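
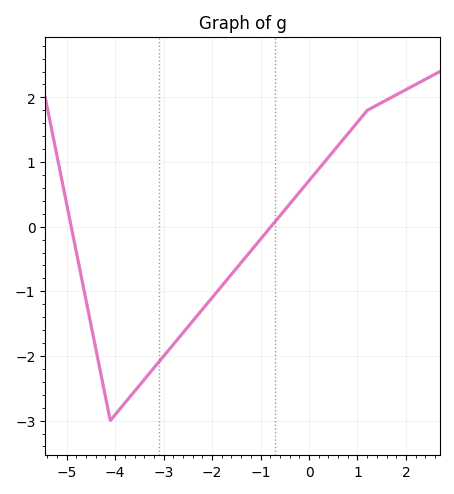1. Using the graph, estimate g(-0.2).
0.532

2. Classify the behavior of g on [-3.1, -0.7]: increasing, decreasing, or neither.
increasing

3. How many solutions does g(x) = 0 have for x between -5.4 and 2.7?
2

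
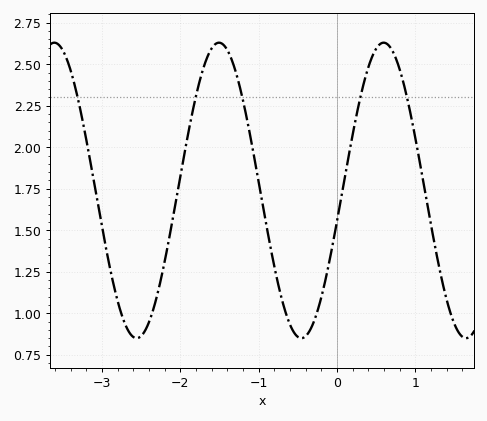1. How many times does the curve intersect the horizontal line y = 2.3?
5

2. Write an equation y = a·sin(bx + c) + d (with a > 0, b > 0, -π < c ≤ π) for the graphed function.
y = 0.89sin(2.99x - 0.212) + 1.74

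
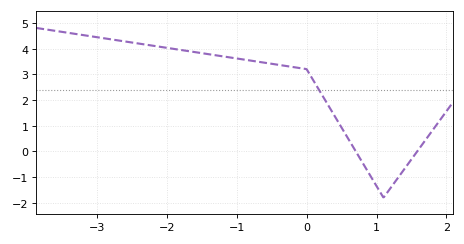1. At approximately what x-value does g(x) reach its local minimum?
1.1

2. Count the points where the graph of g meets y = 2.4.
1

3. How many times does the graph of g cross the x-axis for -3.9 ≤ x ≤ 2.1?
2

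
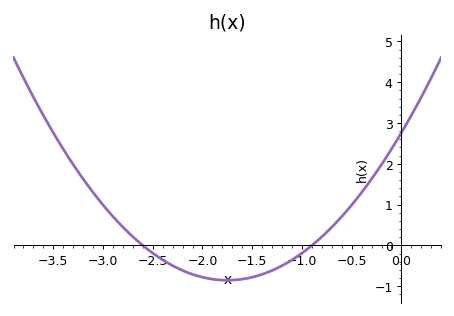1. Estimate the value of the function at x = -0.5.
0.991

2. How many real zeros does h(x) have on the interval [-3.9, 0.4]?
2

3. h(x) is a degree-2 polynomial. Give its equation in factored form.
y = 1.18(x + 2.6)(x + 0.9)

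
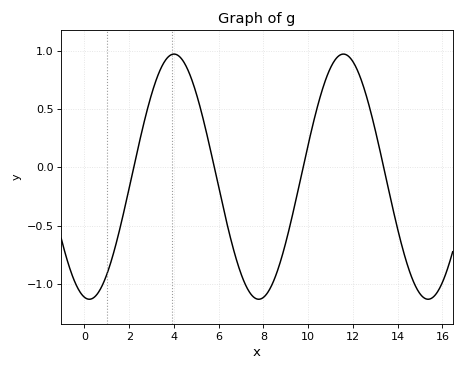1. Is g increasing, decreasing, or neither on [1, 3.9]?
increasing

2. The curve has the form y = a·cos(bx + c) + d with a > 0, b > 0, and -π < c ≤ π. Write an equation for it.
y = 1.05cos(0.83x + 2.96) - 0.08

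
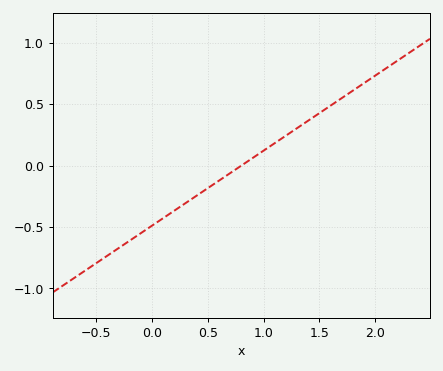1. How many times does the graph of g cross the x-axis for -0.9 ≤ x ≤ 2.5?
1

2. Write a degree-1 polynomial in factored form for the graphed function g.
y = 0.61(x - 0.8)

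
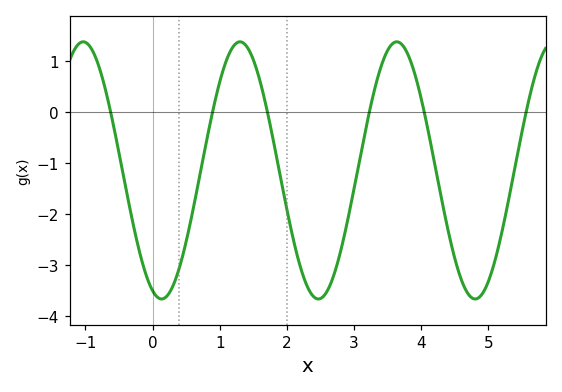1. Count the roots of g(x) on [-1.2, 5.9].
6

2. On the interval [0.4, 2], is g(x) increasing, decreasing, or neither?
neither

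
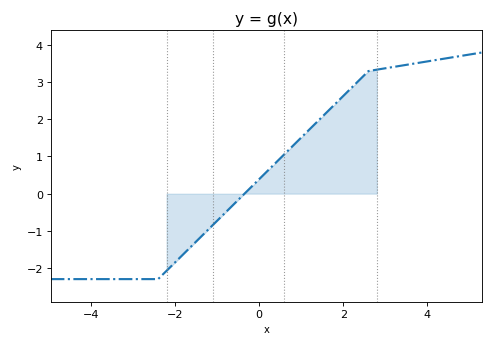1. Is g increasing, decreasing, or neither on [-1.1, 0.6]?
increasing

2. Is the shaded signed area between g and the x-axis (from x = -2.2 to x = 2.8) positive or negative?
positive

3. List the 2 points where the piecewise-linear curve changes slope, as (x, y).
(-2.4, -2.3); (2.6, 3.3)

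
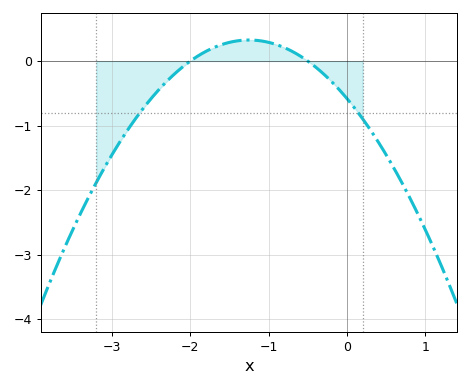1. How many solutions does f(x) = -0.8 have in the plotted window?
2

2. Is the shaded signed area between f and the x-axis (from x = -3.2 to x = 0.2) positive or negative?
negative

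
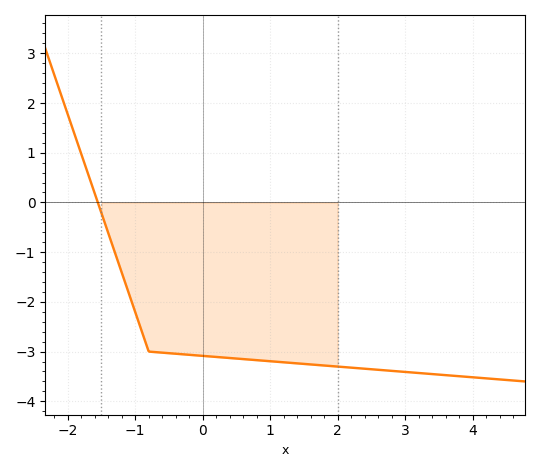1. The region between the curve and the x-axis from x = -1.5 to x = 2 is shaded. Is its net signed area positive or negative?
negative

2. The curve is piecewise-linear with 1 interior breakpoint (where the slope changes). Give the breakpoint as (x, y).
(-0.8, -3)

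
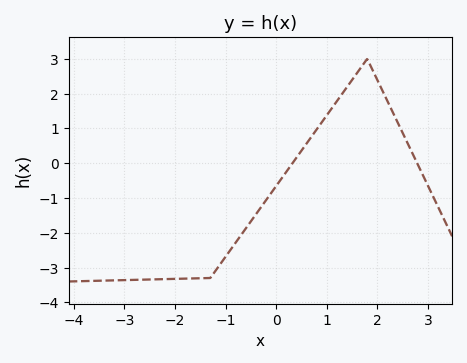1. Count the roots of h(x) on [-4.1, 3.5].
2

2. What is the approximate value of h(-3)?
-3.4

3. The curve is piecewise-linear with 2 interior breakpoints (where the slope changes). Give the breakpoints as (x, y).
(-1.3, -3.3); (1.8, 3)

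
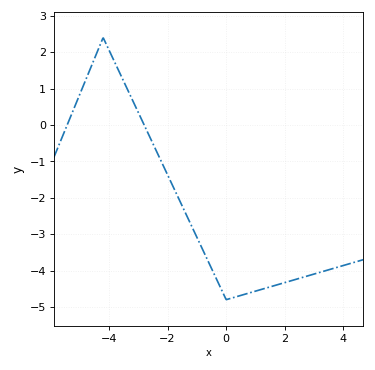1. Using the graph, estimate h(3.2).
-4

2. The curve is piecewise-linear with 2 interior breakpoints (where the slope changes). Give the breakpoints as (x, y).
(-4.2, 2.4); (0, -4.8)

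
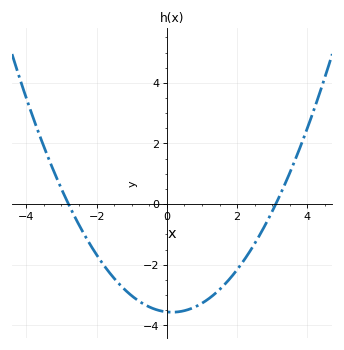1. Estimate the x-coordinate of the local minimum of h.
0.15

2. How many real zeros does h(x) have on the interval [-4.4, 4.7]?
2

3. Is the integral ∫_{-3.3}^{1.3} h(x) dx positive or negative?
negative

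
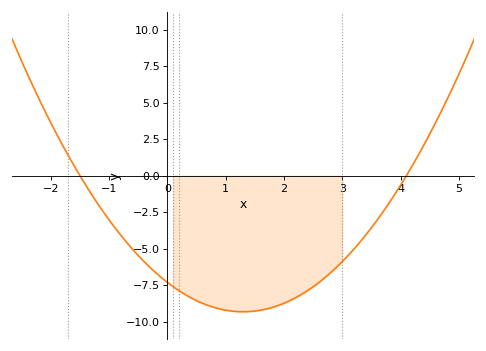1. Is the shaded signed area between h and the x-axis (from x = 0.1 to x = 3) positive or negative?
negative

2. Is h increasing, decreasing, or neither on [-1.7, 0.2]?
decreasing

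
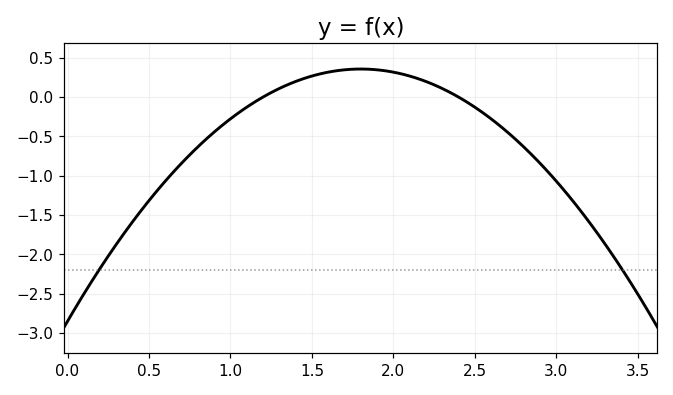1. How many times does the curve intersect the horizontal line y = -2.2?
2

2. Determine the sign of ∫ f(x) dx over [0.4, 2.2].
negative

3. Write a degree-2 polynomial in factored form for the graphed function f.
y = -0.99(x - 1.2)(x - 2.4)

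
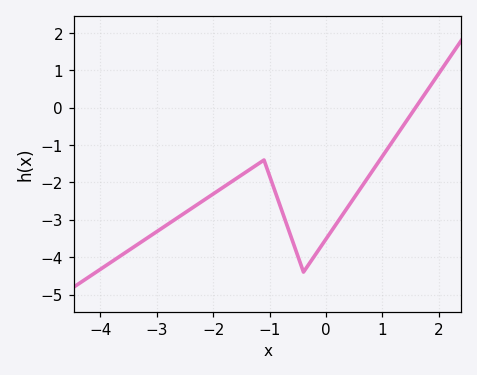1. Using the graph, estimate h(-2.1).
-2.41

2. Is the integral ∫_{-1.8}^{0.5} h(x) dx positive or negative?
negative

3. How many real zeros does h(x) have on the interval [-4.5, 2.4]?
1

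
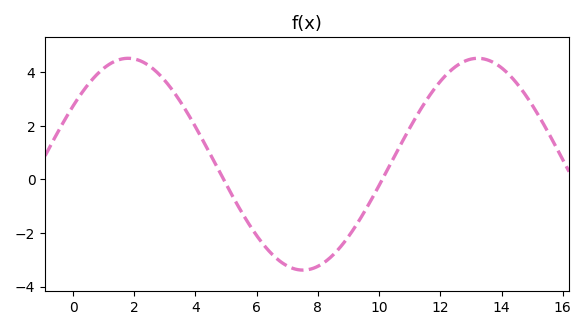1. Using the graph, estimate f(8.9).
-2.28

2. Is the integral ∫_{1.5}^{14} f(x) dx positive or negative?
positive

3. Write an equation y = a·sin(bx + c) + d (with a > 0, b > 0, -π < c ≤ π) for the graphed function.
y = 3.95sin(0.55x + 0.582) + 0.57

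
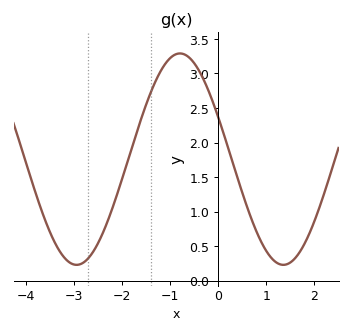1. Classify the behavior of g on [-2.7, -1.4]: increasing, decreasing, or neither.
increasing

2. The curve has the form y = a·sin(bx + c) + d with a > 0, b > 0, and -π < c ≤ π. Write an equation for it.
y = 1.53sin(1.5x + 2.7) + 1.76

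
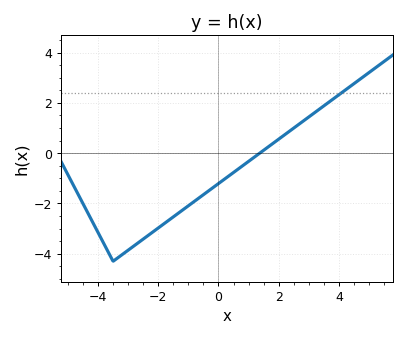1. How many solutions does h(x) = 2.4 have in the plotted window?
1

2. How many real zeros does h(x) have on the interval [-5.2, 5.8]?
1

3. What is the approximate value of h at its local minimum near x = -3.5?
-4.2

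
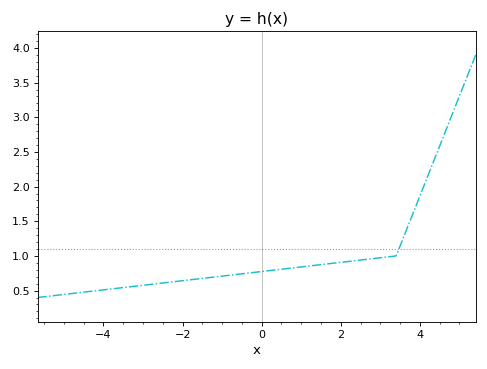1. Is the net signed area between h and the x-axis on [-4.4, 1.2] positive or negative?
positive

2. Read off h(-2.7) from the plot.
0.6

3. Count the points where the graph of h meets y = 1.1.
1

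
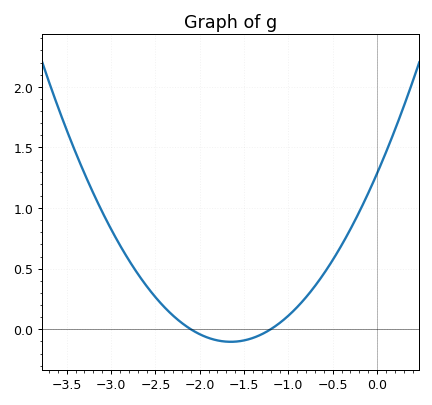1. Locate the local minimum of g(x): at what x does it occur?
-1.6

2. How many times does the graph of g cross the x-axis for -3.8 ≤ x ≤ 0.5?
2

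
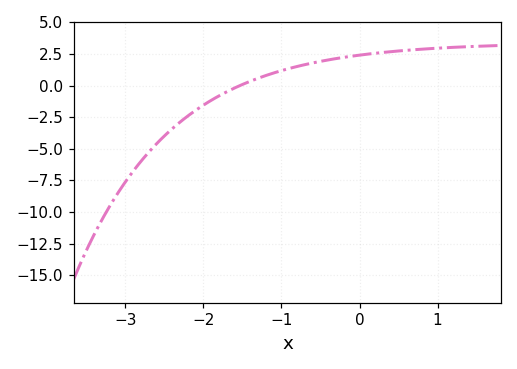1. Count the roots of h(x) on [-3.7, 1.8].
1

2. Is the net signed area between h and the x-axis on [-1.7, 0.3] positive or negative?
positive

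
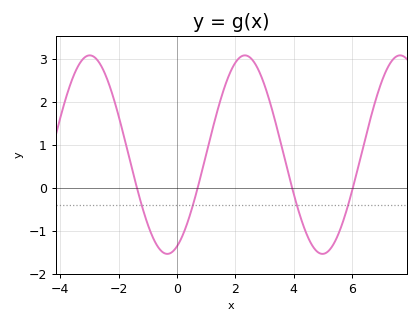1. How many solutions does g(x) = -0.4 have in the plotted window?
4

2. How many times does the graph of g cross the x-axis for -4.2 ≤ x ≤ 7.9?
4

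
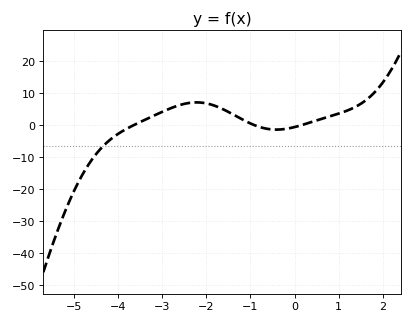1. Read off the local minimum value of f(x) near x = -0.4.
-1.34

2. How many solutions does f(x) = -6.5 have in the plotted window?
1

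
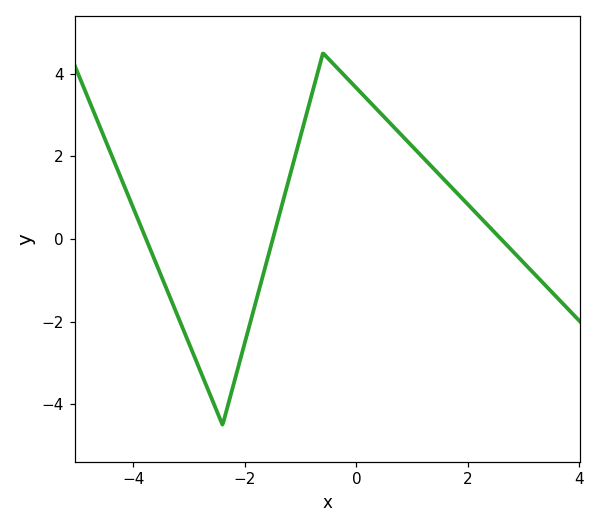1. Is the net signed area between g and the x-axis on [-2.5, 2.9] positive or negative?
positive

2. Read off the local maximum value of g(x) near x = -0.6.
4.5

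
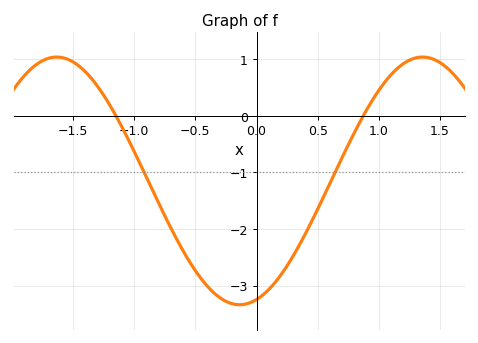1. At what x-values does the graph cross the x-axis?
-1.15, 0.85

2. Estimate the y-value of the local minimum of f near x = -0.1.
-3.3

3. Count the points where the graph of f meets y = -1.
2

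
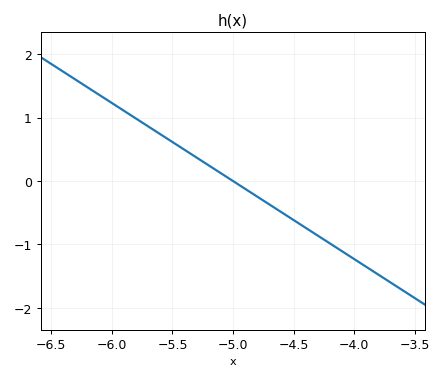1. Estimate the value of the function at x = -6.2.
1.5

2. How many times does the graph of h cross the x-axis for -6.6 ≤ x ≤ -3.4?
1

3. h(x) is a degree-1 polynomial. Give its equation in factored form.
y = -1.23(x + 5)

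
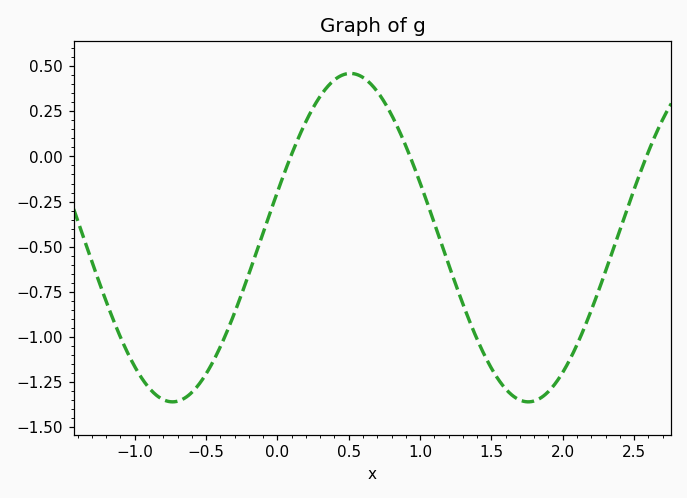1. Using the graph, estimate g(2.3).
-0.636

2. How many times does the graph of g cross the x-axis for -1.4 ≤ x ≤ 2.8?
3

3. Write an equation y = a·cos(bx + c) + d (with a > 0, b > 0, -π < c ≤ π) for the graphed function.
y = 0.91cos(2.52x - 1.29) - 0.45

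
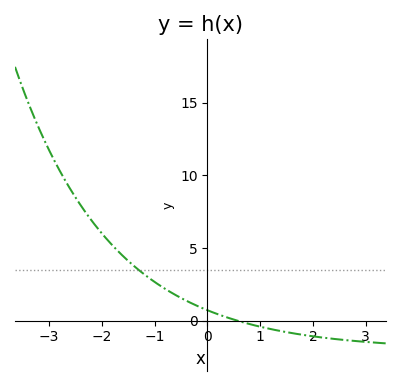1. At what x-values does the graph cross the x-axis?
0.56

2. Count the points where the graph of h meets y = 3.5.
1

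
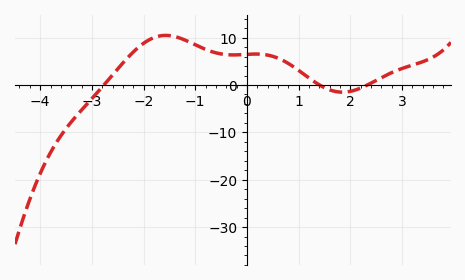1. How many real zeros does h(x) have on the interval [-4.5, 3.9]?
3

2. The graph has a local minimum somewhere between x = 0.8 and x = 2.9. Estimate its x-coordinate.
1.8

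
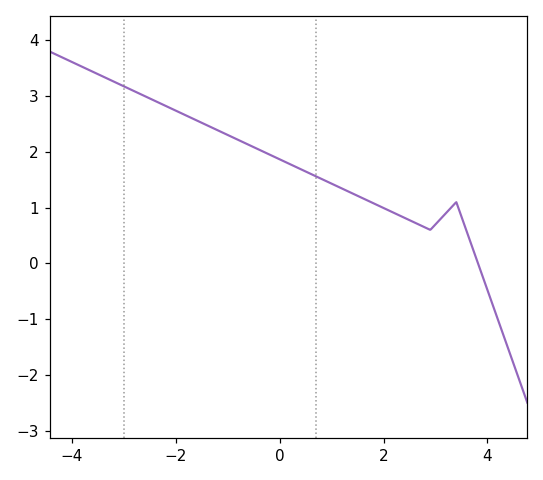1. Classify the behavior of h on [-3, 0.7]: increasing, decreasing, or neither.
decreasing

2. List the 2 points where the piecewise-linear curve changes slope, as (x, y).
(2.9, 0.6); (3.4, 1.1)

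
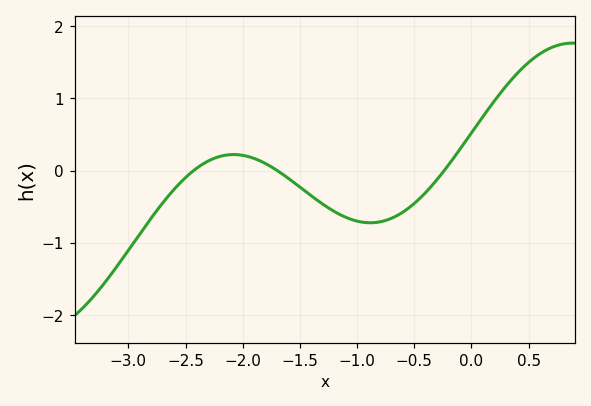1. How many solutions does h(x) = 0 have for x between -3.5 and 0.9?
3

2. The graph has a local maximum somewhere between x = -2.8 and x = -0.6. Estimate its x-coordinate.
-2.1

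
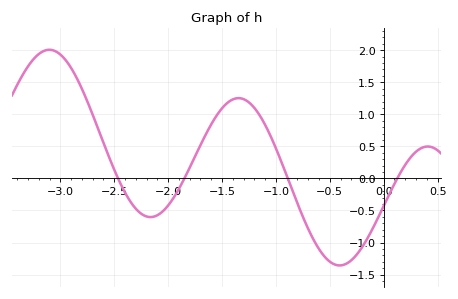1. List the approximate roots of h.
-2.5, -1.8, -0.9, 0.1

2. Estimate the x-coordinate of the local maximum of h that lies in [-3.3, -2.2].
-3.1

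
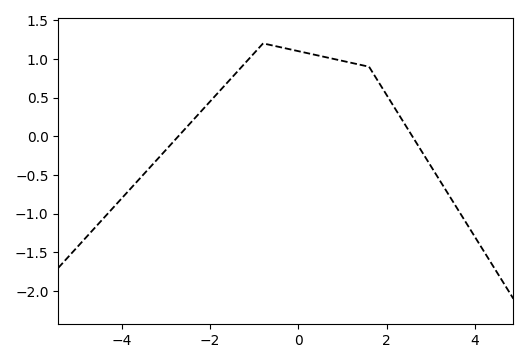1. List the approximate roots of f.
-2.72, 2.58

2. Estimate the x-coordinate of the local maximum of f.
-0.799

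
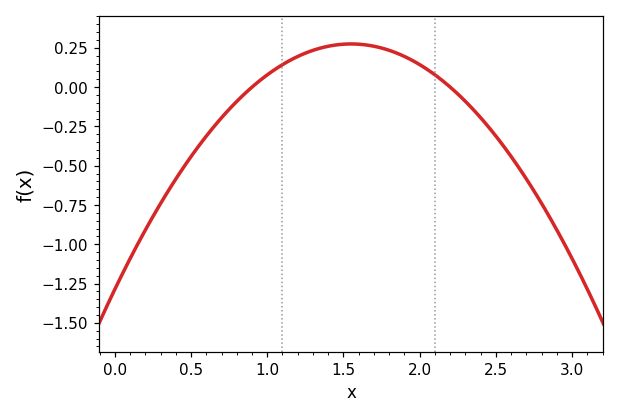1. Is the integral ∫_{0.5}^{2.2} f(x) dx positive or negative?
positive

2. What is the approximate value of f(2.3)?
-0.091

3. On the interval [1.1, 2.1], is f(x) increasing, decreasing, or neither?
neither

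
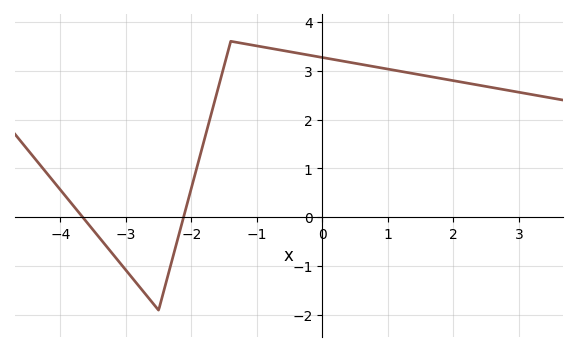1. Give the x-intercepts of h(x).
-3.66, -2.12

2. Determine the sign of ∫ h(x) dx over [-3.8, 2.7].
positive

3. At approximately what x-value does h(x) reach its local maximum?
-1.4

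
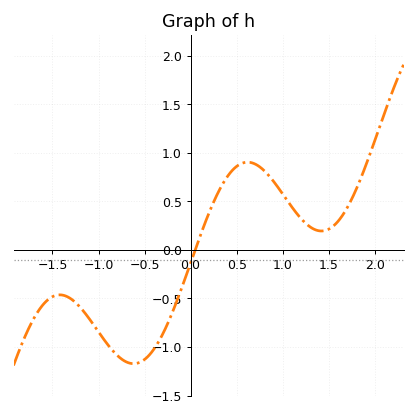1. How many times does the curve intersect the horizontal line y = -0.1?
1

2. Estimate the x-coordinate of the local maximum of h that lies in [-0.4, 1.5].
0.618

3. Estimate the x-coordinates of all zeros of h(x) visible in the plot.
0.05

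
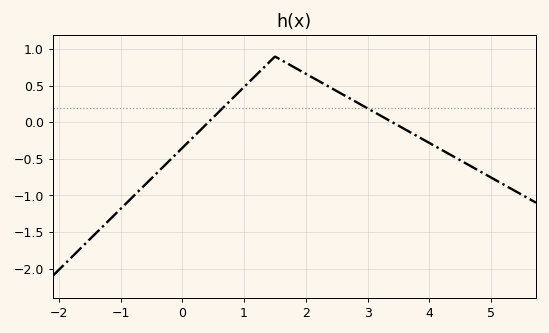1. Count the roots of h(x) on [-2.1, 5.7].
2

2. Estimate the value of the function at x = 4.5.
-0.5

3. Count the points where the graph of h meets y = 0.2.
2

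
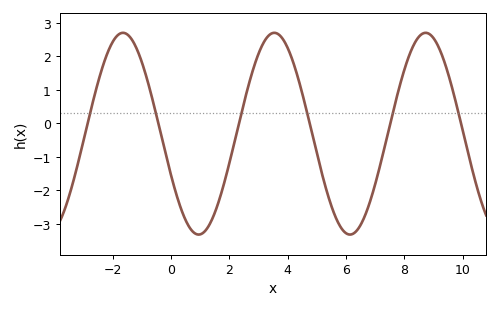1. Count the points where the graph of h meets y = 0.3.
6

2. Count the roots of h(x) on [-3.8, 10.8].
6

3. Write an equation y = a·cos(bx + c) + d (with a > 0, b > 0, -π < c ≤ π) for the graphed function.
y = 3.01cos(1.21x + 2) - 0.31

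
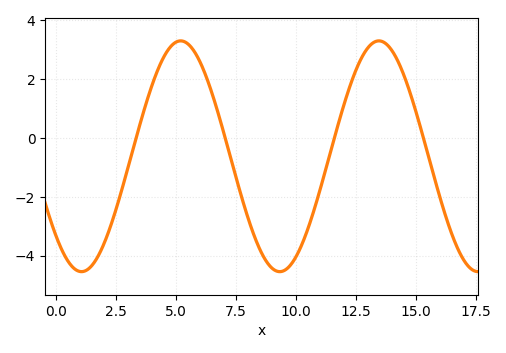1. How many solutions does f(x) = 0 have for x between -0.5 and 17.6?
4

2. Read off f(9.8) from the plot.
-4.2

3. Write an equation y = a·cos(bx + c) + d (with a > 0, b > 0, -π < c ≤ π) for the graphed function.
y = 3.92cos(0.76x + 2.3) - 0.62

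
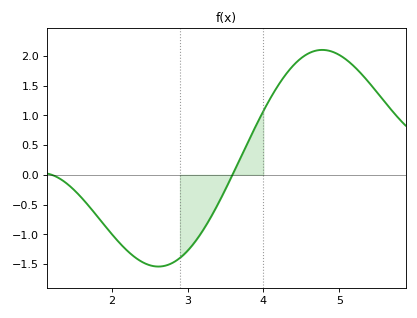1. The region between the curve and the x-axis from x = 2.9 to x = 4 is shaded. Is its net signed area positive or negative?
negative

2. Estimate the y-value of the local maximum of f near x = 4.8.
2.1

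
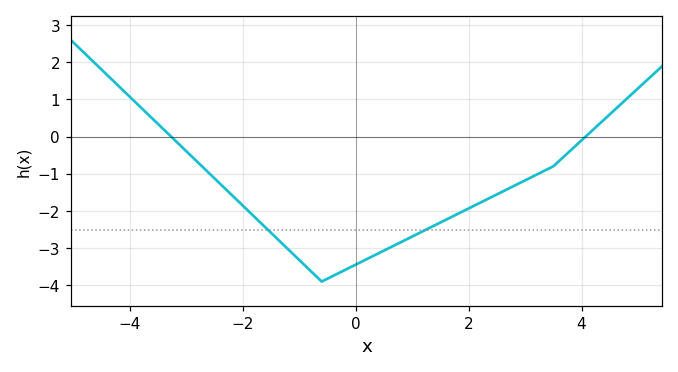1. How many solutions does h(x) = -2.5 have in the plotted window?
2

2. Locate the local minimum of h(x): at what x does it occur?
-0.601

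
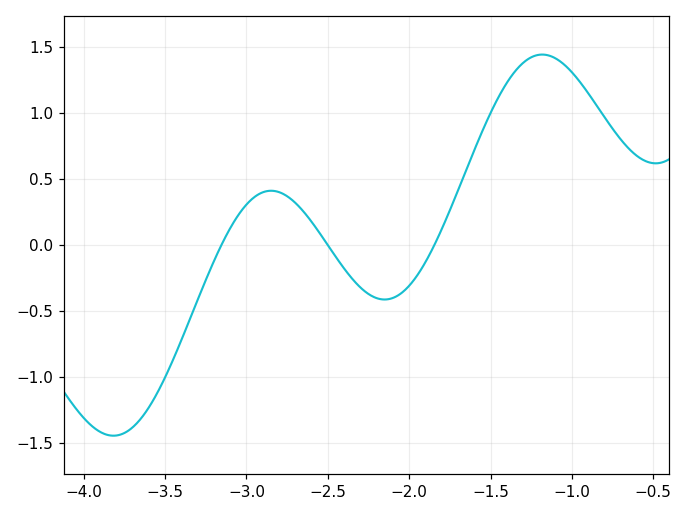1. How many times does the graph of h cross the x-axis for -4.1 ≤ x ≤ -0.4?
3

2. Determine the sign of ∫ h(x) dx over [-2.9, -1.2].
positive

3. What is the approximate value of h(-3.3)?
-0.4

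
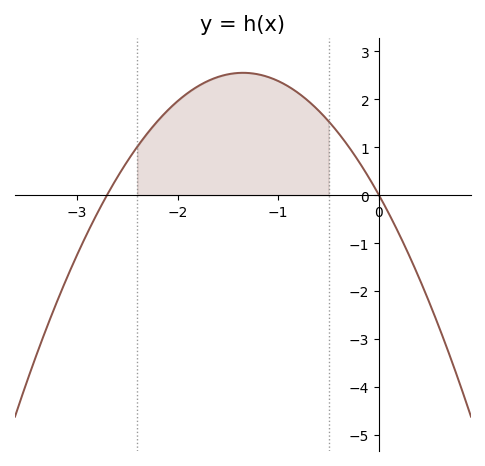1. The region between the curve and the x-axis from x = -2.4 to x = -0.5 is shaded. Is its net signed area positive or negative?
positive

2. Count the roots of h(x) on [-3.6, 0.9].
2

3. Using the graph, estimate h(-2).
2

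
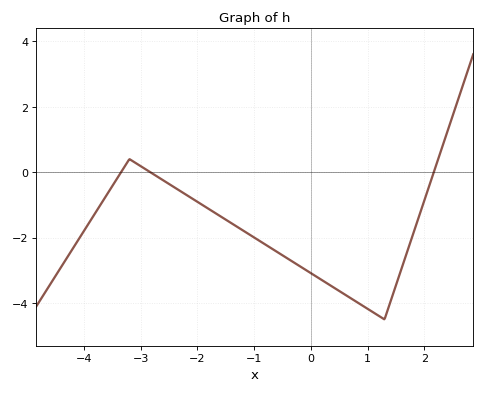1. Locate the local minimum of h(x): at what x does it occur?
1.4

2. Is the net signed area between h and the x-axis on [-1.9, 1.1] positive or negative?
negative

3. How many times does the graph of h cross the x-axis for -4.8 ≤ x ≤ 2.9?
3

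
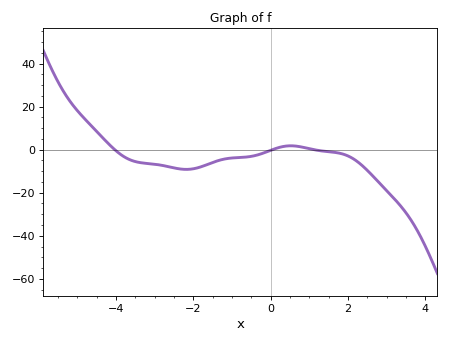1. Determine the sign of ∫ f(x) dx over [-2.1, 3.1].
negative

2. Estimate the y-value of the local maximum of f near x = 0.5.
1.79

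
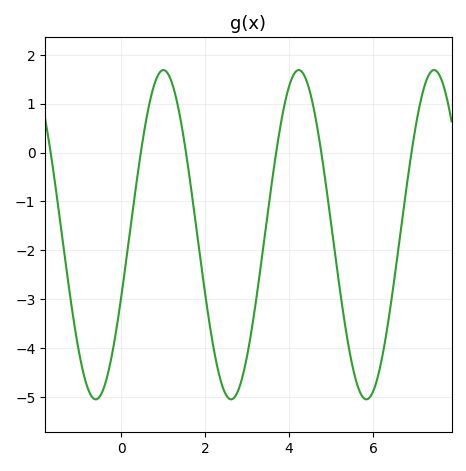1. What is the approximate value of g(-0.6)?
-5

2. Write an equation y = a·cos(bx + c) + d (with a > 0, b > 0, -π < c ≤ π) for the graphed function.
y = 3.37cos(1.9x - 2) - 1.68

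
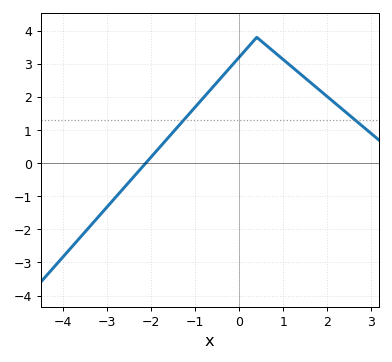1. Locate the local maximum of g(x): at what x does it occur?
0.399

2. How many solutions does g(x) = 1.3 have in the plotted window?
2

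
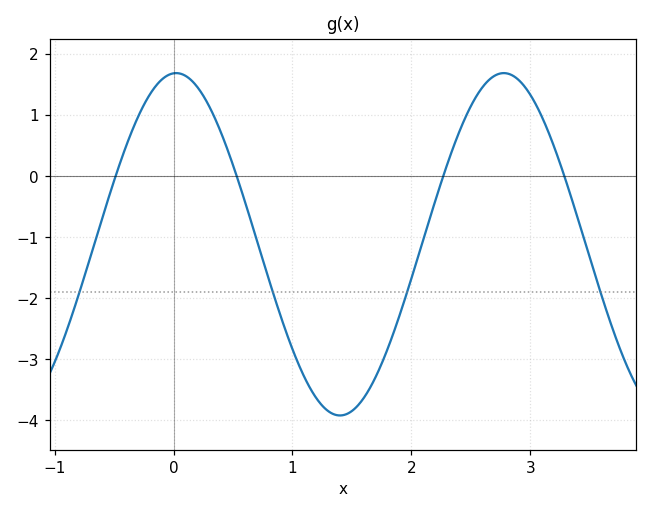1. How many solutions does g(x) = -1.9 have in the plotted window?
4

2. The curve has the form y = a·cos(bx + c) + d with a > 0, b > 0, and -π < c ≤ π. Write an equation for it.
y = 2.8cos(2.3x - 0.05) - 1.12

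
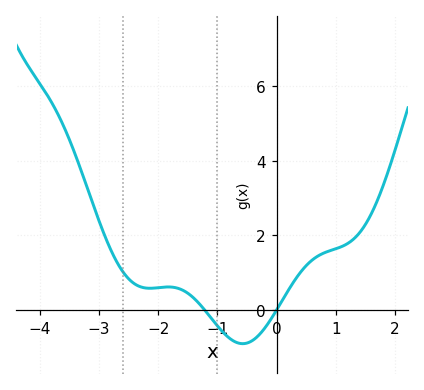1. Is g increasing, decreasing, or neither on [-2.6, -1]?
neither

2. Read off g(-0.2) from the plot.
-0.4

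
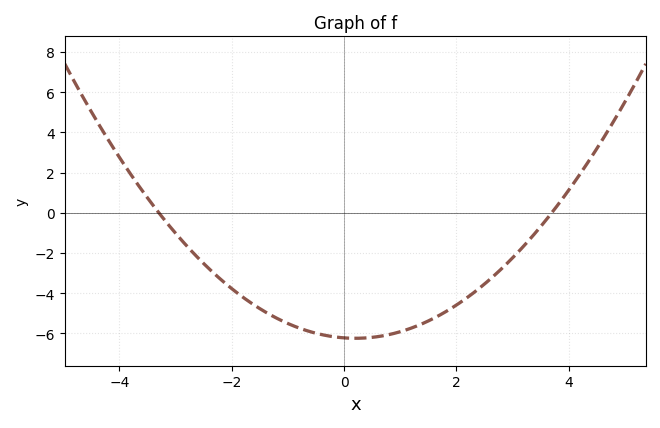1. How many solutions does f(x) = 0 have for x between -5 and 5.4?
2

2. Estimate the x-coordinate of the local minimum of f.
0.2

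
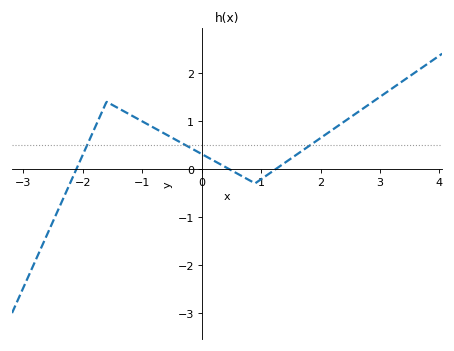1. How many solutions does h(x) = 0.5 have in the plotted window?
3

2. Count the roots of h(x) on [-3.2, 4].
3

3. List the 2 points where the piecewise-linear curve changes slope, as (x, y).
(-1.6, 1.4); (0.9, -0.3)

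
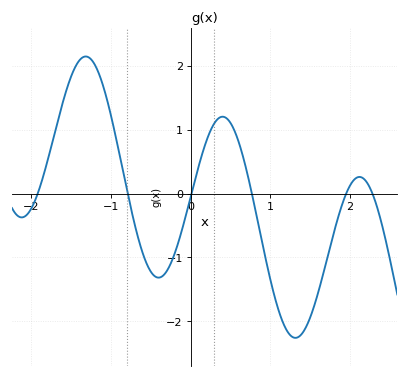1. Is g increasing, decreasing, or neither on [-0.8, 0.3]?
neither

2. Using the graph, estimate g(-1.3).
2.15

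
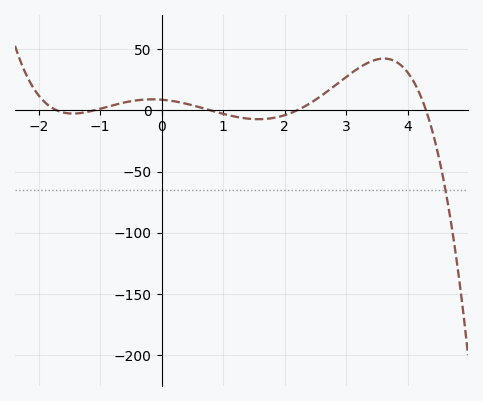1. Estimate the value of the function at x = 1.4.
-6.69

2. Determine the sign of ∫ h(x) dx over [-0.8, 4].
positive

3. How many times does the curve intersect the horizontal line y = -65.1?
1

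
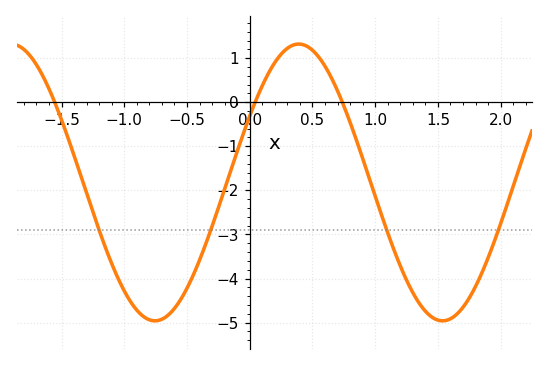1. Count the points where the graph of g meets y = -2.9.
4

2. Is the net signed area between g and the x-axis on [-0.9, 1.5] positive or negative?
negative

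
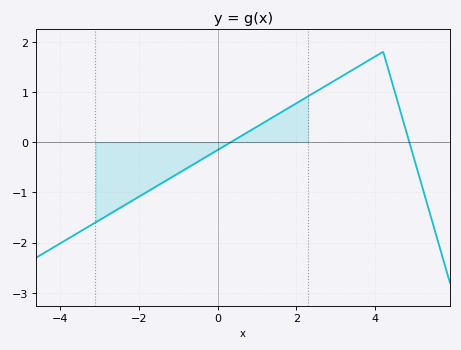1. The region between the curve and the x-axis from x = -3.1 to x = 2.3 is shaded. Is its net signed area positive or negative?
negative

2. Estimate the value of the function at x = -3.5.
-1.8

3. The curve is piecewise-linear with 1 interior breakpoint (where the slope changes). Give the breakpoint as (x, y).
(4.2, 1.8)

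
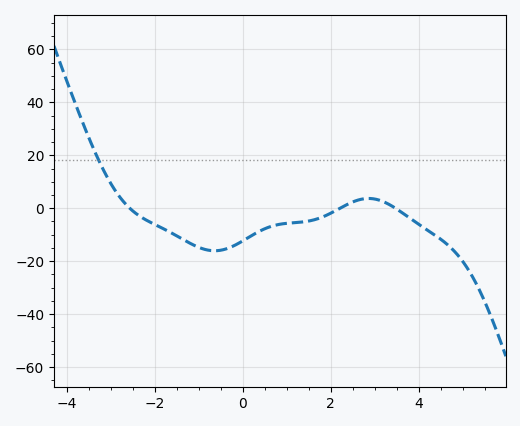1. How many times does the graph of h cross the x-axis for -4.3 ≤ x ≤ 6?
3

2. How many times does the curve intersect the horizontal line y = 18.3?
1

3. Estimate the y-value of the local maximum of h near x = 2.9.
4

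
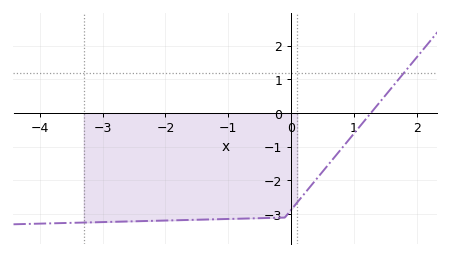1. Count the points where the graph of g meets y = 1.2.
1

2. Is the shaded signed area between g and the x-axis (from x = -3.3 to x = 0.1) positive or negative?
negative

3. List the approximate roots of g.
1.27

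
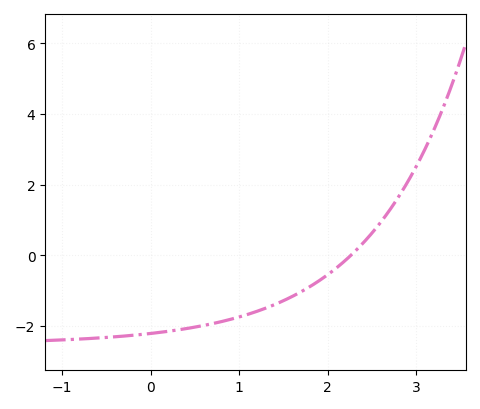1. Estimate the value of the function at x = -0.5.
-2.33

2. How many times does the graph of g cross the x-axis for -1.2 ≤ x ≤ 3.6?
1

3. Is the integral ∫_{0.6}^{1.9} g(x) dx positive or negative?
negative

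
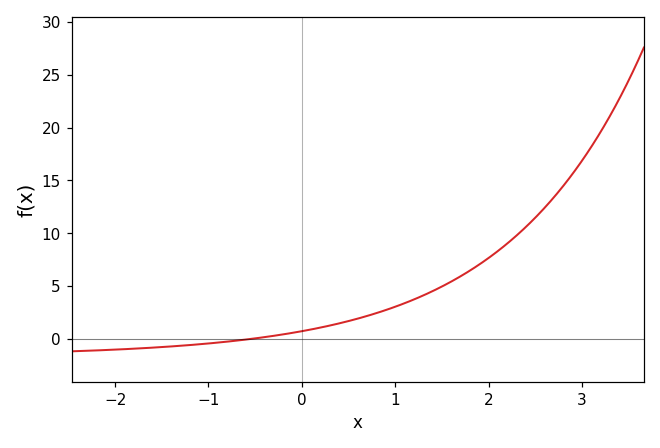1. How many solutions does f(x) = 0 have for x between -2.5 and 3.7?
1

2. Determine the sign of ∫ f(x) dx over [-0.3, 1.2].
positive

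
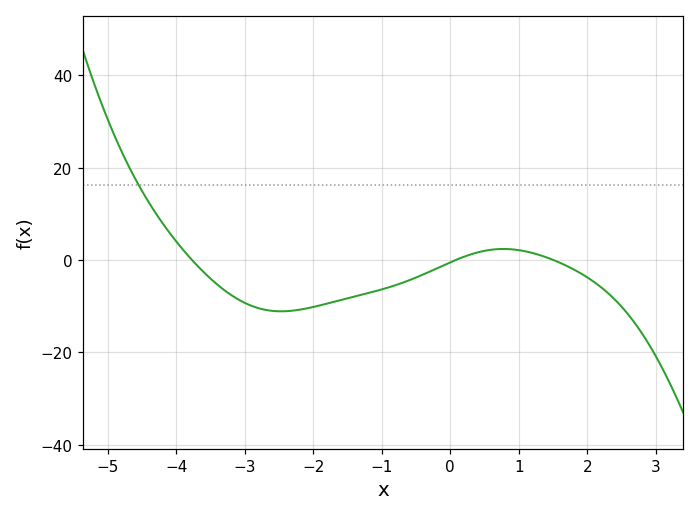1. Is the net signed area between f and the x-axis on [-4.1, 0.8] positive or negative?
negative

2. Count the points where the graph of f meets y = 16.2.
1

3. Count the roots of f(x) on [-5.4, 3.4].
3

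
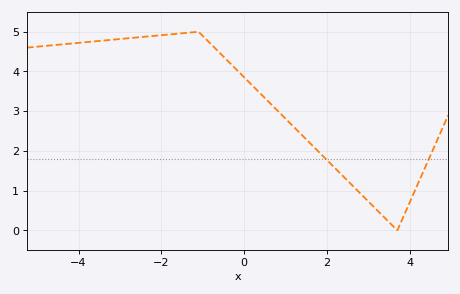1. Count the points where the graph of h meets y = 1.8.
2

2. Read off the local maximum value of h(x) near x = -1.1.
5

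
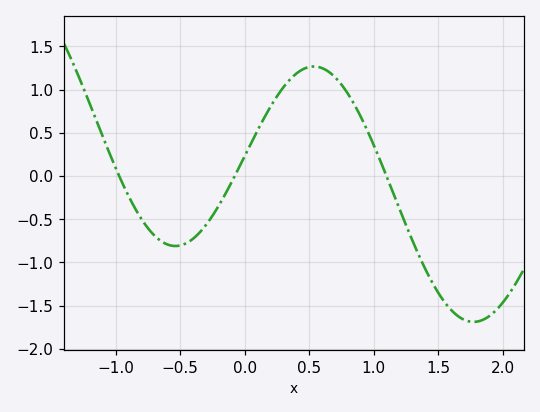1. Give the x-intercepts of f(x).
-0.972, -0.076, 1.1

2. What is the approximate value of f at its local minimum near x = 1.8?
-1.69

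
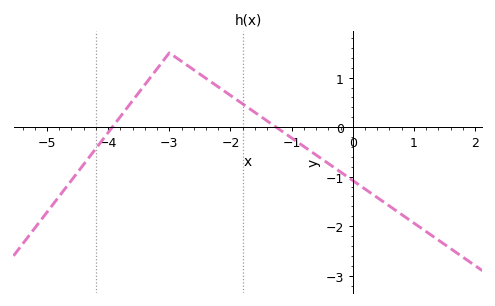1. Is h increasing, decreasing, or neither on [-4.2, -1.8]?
neither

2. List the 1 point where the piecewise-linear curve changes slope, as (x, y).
(-3, 1.5)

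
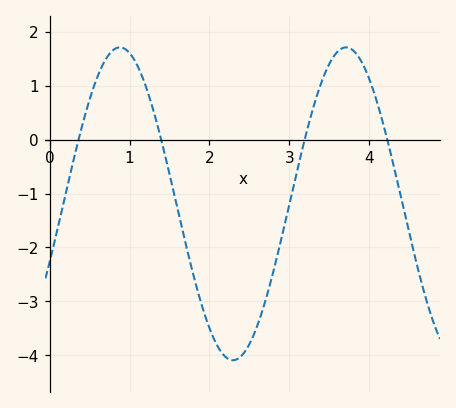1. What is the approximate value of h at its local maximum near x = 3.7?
1.7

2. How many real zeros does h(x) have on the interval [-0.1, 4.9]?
4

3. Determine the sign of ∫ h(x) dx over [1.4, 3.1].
negative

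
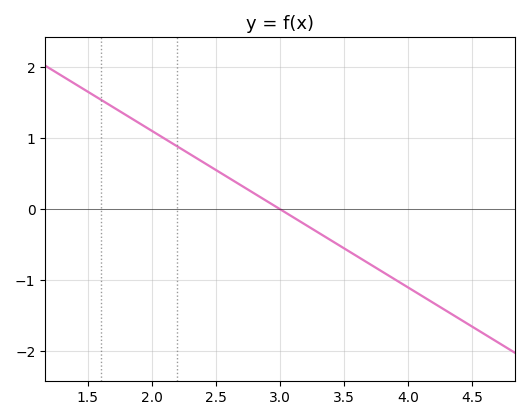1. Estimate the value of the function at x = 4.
-1.1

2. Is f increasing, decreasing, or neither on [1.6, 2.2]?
decreasing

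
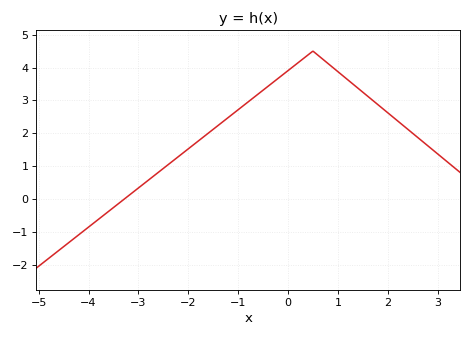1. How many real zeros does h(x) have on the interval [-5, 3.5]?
1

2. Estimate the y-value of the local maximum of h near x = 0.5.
4.5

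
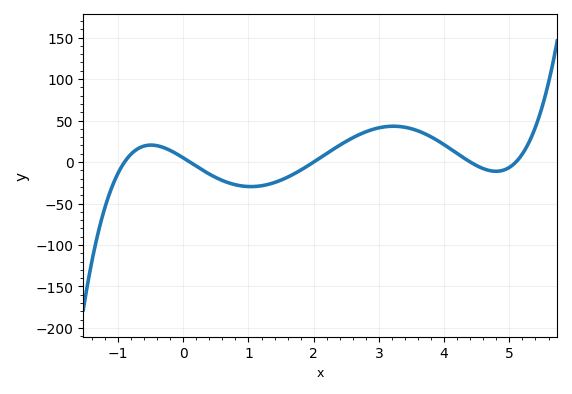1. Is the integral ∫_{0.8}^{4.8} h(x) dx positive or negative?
positive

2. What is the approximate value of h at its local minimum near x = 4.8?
-11.2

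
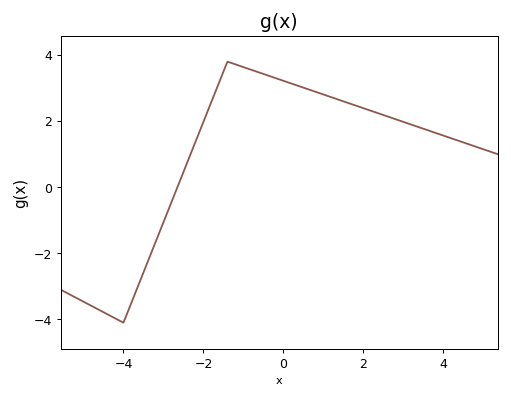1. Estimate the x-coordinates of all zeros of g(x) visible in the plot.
-2.65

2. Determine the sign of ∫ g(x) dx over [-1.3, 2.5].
positive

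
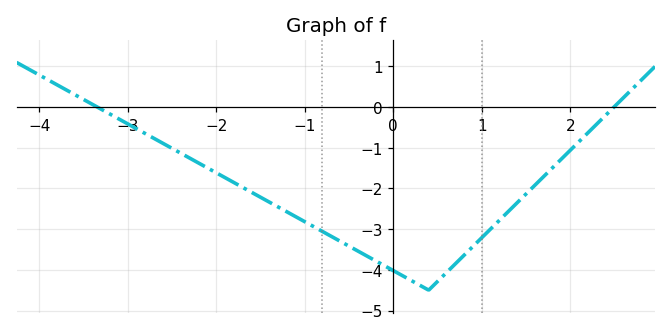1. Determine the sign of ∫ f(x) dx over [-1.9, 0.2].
negative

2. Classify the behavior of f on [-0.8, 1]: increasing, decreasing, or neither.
neither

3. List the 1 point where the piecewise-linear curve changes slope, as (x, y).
(0.4, -4.5)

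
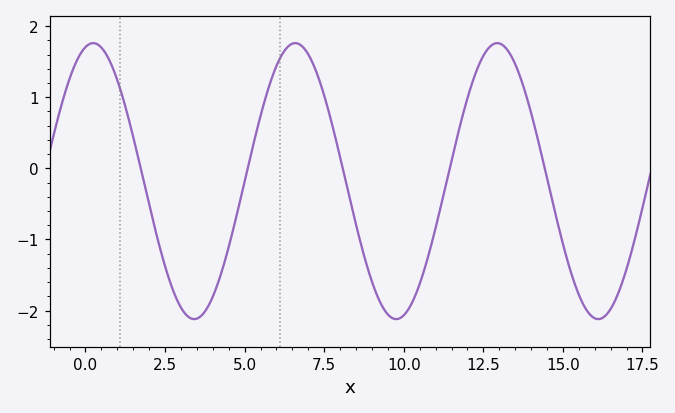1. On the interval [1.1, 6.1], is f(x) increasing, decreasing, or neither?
neither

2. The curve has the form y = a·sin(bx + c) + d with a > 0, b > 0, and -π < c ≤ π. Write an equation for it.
y = 1.94sin(0.99x + 1.33) - 0.18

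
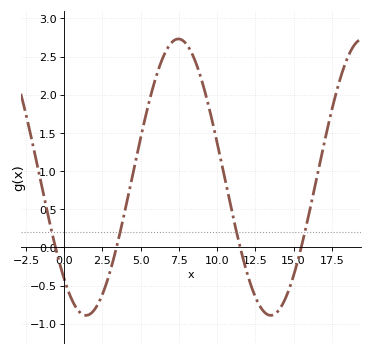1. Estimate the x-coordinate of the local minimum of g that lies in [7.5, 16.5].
13.5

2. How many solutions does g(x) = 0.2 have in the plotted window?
4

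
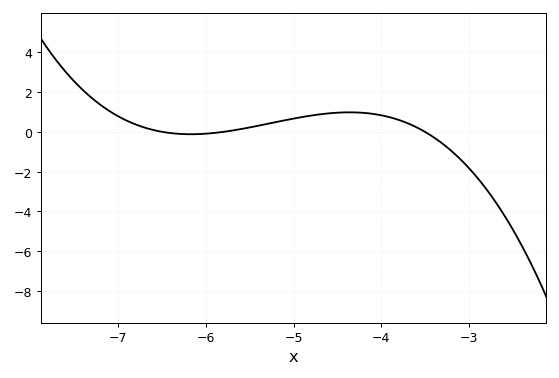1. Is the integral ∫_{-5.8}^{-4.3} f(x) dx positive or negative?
positive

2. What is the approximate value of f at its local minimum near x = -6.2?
-0.2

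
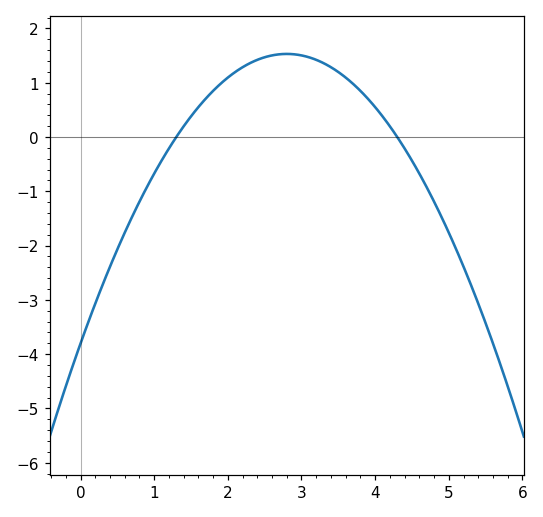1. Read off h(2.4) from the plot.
1.4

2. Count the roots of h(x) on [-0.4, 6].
2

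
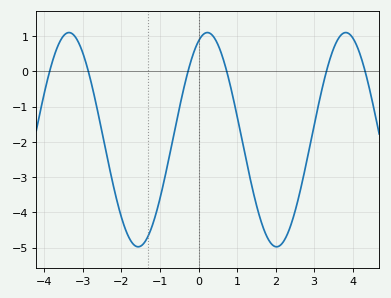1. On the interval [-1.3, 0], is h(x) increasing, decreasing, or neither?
increasing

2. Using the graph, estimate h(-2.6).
-1.22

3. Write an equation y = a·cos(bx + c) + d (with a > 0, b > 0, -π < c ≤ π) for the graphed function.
y = 3.04cos(1.75x - 0.402) - 1.94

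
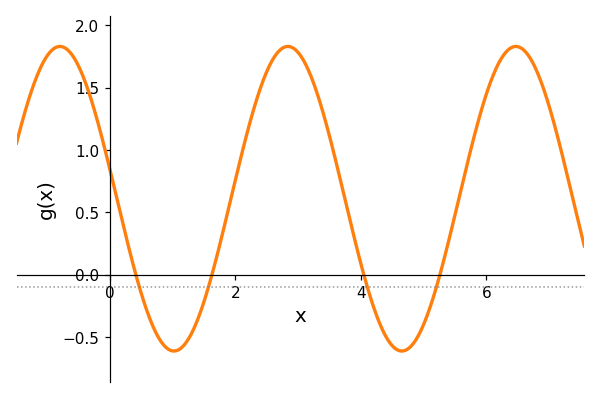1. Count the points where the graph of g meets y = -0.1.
4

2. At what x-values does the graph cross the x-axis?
0.418, 1.63, 4.05, 5.26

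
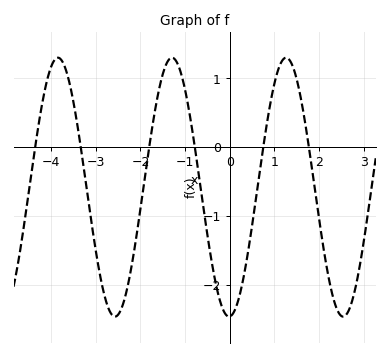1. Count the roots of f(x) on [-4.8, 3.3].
6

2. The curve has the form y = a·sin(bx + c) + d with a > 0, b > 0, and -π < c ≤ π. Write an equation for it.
y = 1.88sin(2.5x - 1.5) - 0.58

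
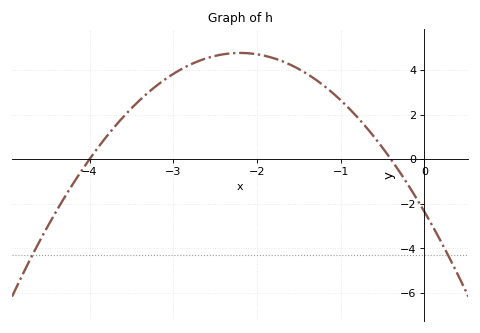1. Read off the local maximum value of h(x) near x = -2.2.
4.8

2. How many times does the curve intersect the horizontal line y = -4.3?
2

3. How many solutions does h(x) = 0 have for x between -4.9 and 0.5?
2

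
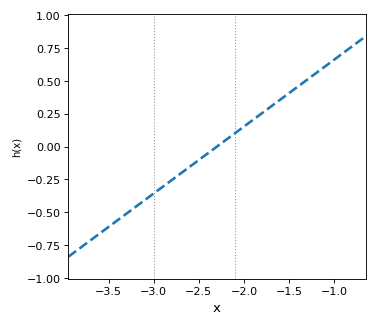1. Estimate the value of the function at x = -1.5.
0.408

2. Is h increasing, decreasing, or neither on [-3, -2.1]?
increasing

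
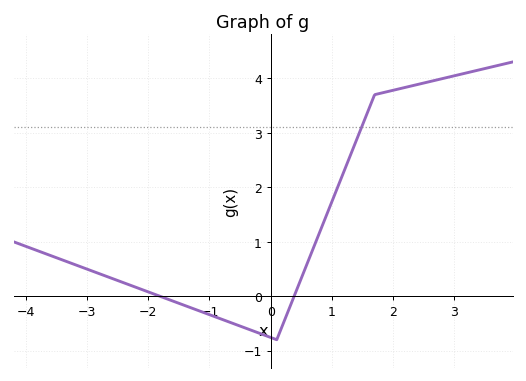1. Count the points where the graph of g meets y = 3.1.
1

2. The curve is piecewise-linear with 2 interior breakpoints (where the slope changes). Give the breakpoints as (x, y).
(0.1, -0.8); (1.7, 3.7)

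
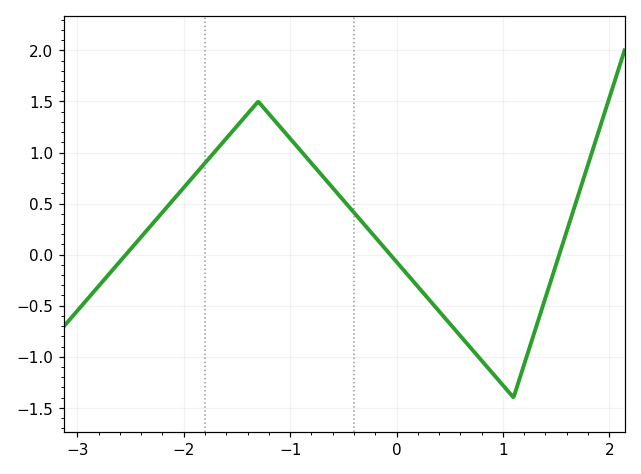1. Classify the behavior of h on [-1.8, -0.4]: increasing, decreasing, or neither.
neither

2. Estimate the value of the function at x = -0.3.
0.3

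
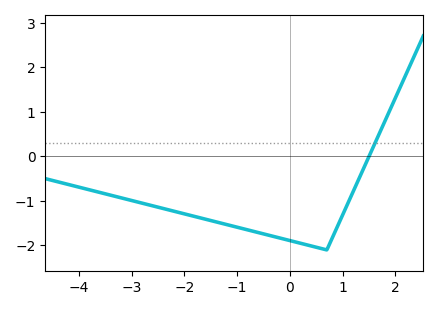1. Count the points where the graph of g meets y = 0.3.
1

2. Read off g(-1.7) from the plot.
-1.38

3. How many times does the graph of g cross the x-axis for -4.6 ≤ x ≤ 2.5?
1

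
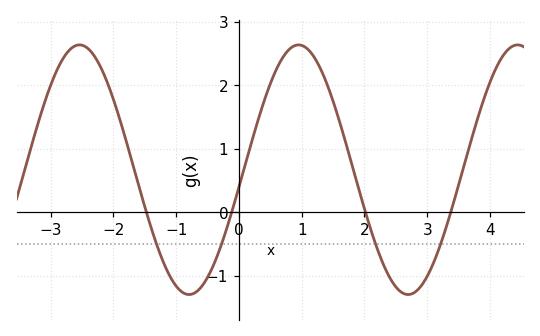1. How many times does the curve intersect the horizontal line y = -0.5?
4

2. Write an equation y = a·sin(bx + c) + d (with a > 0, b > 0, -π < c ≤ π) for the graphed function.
y = 1.97sin(1.8x - 0.14) + 0.67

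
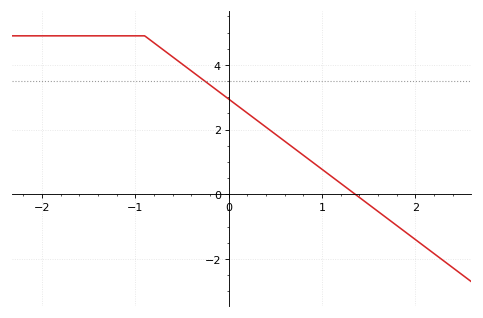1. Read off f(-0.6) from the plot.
4.2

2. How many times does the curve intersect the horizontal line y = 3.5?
1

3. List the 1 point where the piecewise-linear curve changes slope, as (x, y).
(-0.9, 4.9)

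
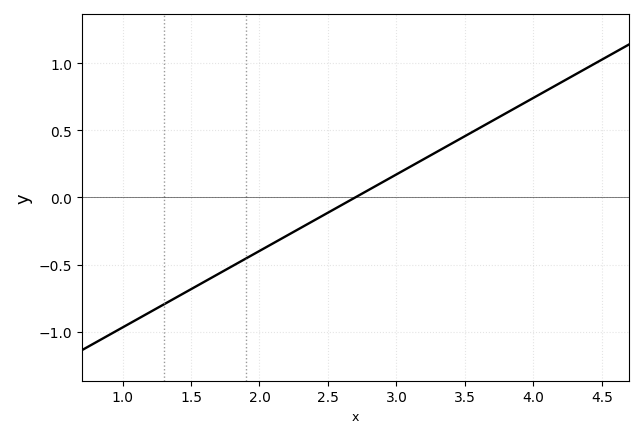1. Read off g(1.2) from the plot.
-0.85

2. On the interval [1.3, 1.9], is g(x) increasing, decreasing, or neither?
increasing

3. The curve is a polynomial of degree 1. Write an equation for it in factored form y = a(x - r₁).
y = 0.57(x - 2.7)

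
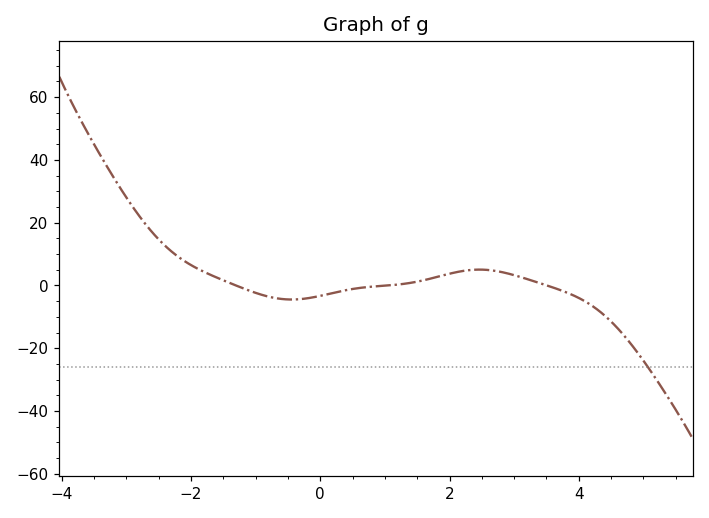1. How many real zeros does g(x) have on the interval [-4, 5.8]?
3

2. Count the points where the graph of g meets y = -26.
1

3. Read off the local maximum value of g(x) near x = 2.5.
5.05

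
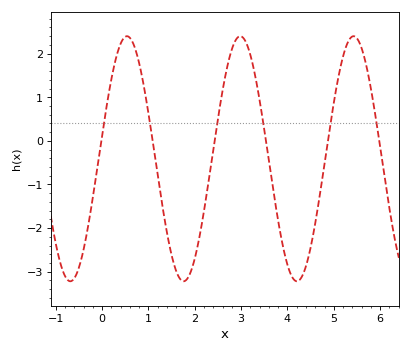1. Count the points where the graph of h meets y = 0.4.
6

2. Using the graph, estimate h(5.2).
1.94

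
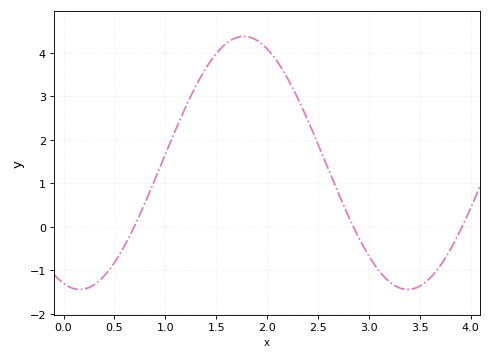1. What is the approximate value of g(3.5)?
-1.36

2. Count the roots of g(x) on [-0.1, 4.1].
3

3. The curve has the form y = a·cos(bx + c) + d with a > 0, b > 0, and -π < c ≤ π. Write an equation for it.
y = 2.91cos(1.95x + 2.83) + 1.47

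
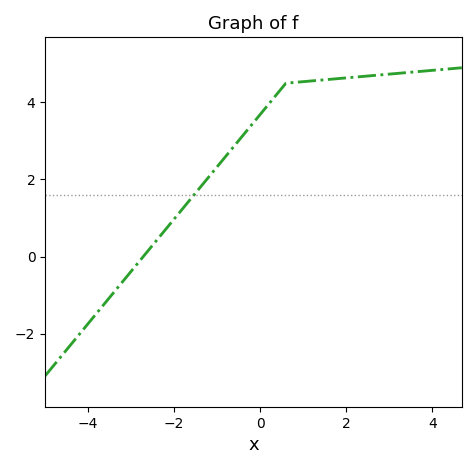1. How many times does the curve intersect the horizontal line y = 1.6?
1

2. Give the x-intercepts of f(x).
-2.71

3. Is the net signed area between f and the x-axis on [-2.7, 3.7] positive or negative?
positive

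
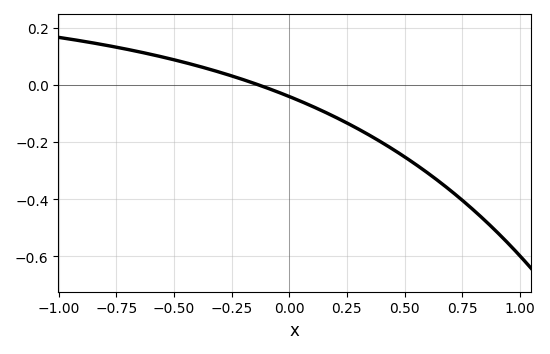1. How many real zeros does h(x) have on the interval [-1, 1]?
1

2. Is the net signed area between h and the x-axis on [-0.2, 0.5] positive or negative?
negative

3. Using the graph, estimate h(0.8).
-0.44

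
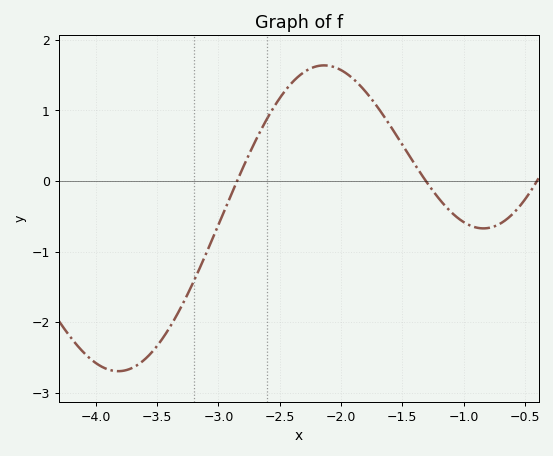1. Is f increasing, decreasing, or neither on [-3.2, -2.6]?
increasing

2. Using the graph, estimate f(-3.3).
-1.77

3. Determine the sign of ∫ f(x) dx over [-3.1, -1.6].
positive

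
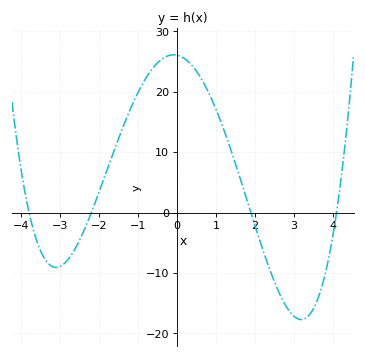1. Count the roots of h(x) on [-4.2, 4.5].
4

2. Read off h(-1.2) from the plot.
17.1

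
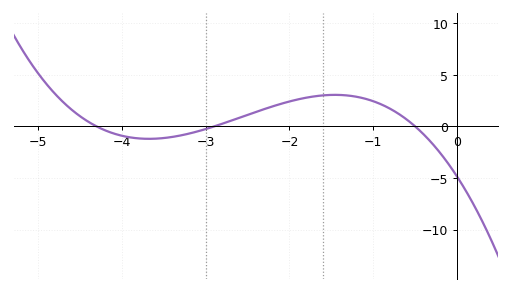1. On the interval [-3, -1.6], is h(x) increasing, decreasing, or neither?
increasing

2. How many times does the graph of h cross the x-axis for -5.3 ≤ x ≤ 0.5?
3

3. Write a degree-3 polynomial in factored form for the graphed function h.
y = -0.78(x + 4.3)(x + 2.9)(x + 0.5)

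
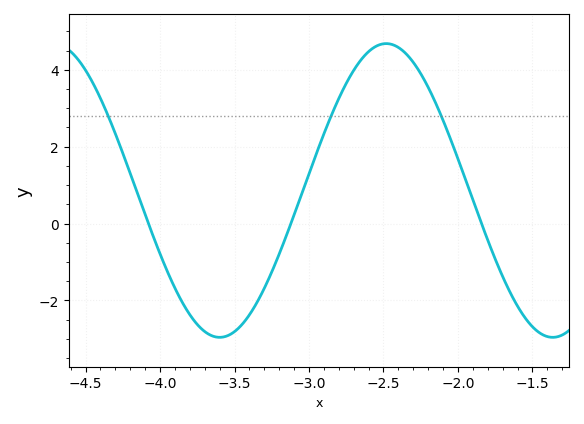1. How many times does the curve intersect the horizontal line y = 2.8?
3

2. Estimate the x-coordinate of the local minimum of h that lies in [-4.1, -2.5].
-3.6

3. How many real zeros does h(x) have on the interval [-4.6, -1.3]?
3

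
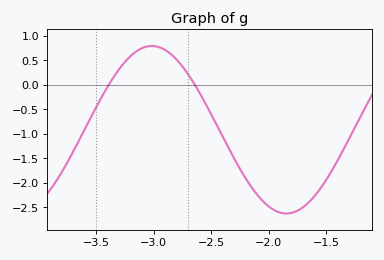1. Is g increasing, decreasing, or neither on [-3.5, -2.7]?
neither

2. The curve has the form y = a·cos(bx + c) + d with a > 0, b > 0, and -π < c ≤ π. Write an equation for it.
y = 1.71cos(2.68x + 1.8) - 0.92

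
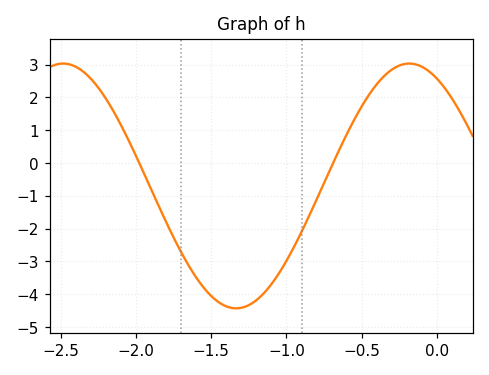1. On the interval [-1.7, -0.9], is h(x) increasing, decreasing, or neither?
neither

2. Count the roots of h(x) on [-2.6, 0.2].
2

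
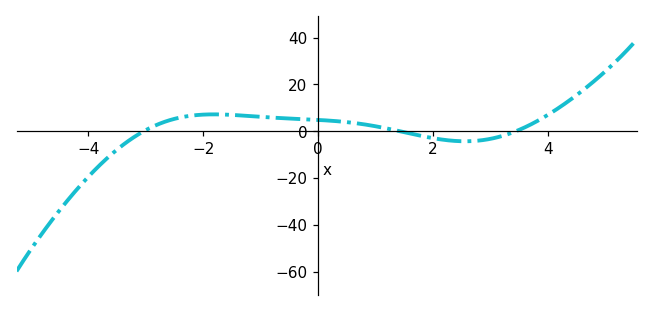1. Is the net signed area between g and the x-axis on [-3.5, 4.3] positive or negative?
positive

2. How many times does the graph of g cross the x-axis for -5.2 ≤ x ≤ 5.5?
3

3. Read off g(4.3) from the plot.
12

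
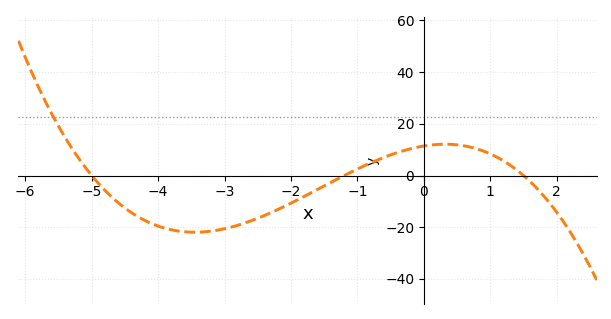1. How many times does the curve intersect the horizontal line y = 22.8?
1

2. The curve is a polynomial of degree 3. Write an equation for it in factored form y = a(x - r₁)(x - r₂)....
y = -1.27(x + 5)(x + 1.2)(x - 1.5)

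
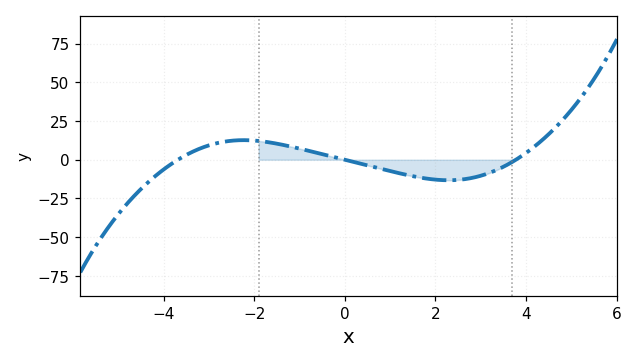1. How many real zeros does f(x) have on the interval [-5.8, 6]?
3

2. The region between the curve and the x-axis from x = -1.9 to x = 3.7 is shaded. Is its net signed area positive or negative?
negative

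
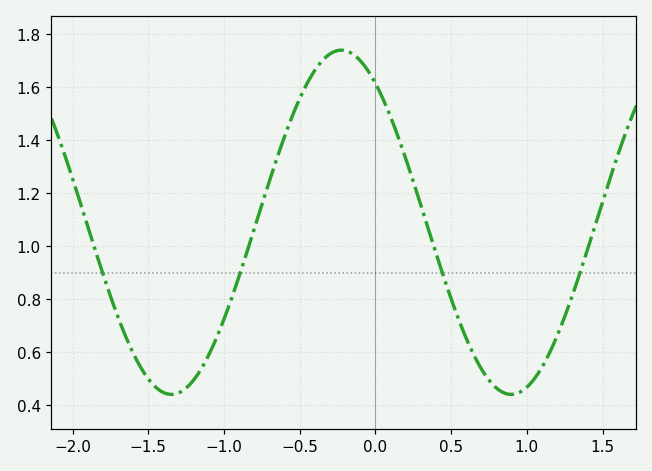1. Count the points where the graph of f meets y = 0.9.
4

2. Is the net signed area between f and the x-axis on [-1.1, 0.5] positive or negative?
positive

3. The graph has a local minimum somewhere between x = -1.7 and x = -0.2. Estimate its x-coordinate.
-1.35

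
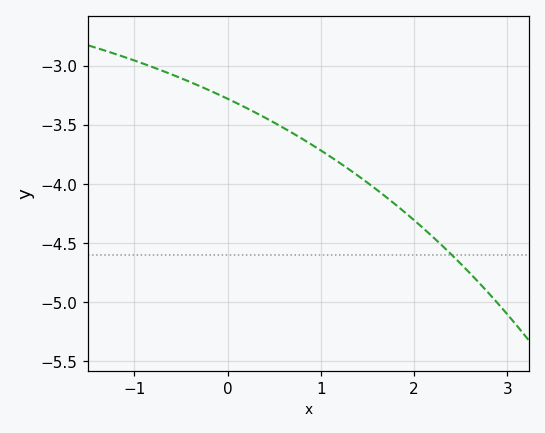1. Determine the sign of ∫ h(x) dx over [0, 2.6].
negative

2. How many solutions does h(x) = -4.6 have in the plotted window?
1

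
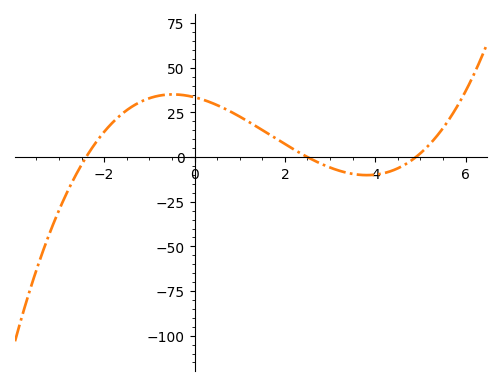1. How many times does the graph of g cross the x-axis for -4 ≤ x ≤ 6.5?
3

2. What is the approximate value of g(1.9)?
8.82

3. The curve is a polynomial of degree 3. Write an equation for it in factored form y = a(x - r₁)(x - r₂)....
y = 1.14(x + 2.4)(x - 2.5)(x - 4.9)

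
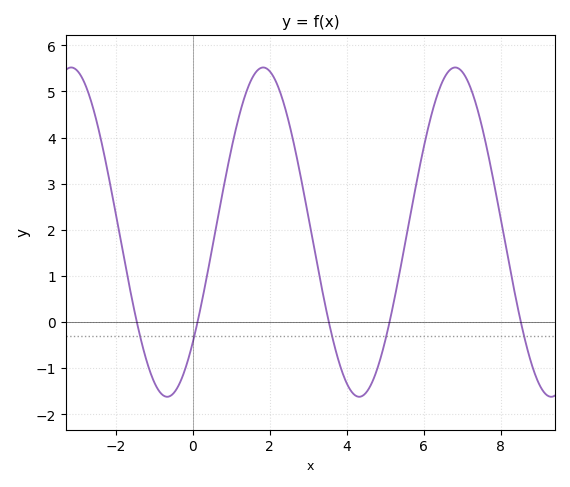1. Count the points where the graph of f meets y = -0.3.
5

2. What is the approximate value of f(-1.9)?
1.9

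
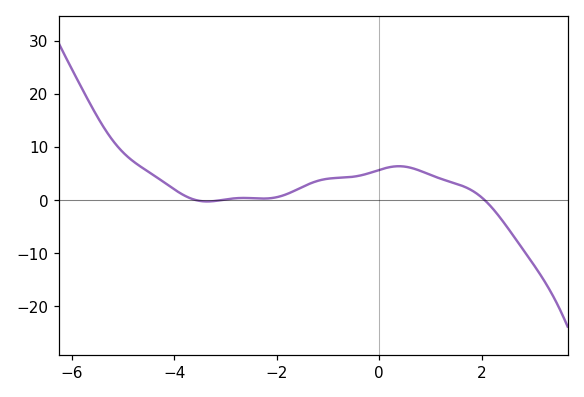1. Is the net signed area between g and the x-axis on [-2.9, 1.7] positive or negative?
positive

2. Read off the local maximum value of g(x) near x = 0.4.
6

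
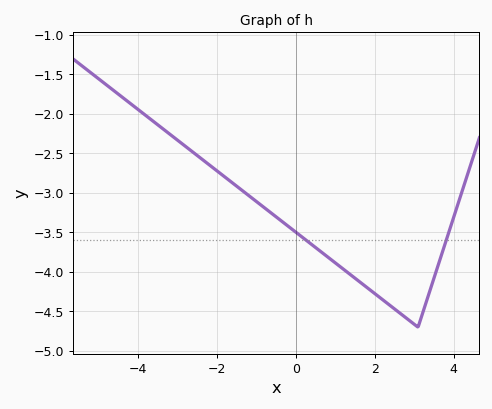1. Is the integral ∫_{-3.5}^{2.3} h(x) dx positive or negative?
negative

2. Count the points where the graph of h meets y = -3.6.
2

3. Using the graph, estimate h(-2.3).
-2.6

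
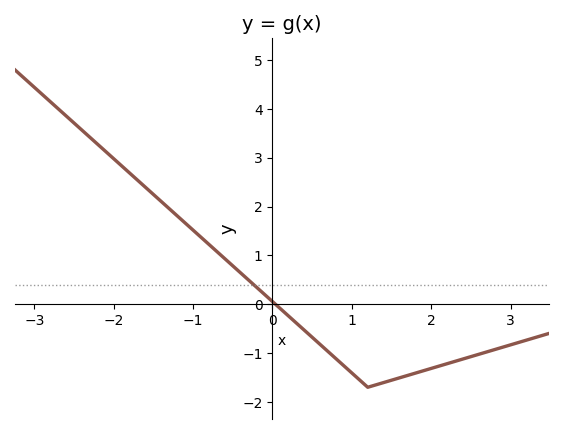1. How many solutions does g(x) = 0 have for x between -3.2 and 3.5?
1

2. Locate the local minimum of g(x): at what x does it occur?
1.2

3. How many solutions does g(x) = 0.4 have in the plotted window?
1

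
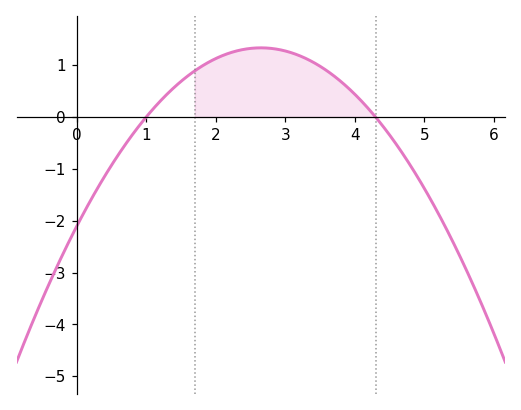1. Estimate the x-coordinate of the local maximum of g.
2.7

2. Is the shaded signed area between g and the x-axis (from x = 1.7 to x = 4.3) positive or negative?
positive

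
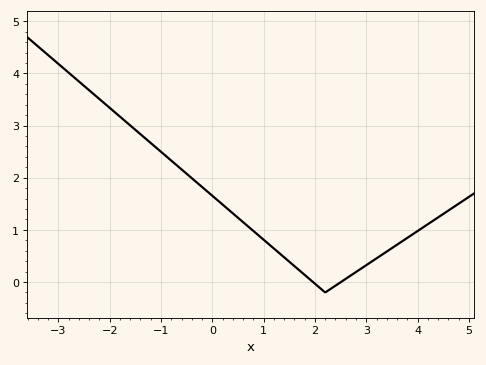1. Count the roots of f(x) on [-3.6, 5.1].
2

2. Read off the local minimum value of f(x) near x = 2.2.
-0.2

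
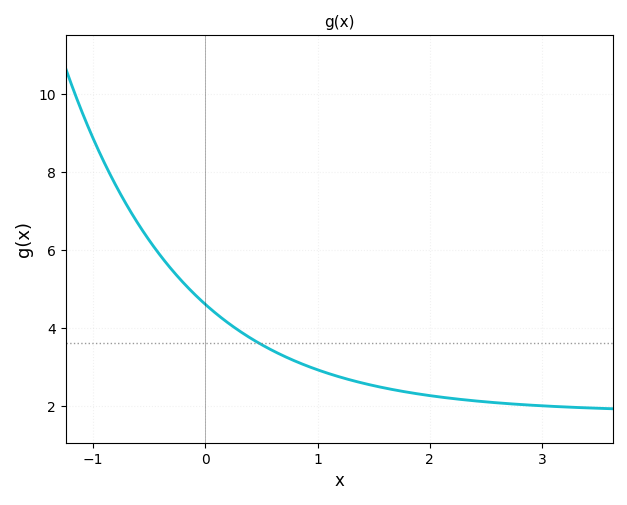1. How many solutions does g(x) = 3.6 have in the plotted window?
1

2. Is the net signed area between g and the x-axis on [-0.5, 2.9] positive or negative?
positive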